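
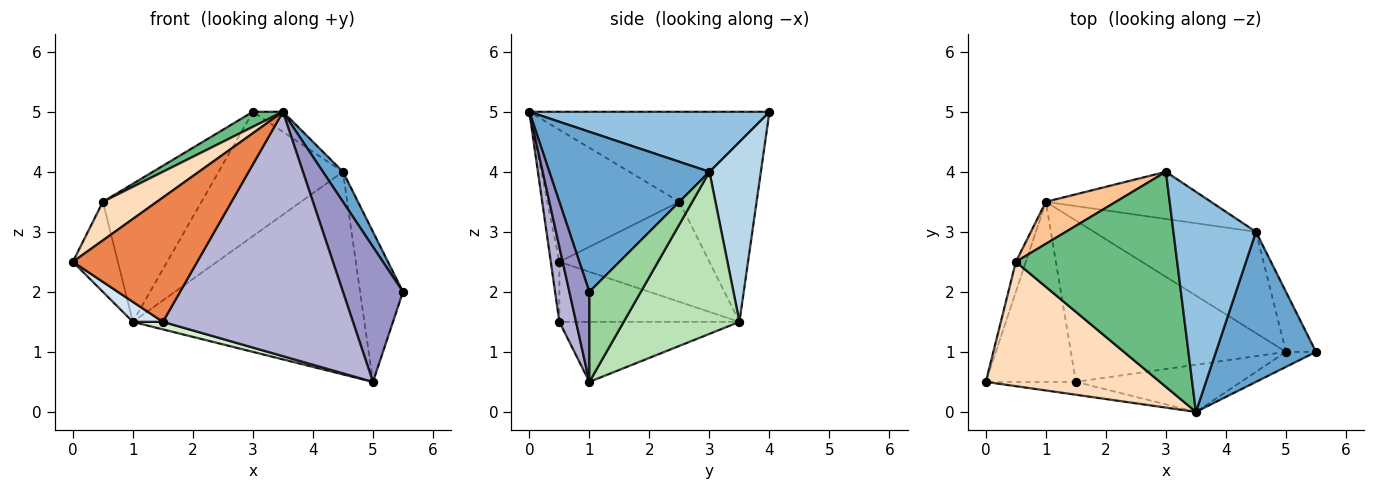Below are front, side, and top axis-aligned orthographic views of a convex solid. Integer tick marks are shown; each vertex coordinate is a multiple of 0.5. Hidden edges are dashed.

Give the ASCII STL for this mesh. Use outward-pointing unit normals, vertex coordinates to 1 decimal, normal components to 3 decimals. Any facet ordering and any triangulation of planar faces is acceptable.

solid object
 facet normal 0.843 -0.105 0.527
  outer loop
   vertex 4.5 3.0 4.0
   vertex 3.5 0.0 5.0
   vertex 5.5 1.0 2.0
  endloop
 endfacet
 facet normal 0.587 0.073 0.807
  outer loop
   vertex 4.5 3.0 4.0
   vertex 3.0 4.0 5.0
   vertex 3.5 0.0 5.0
  endloop
 endfacet
 facet normal 0.361 0.872 -0.331
  outer loop
   vertex 4.5 3.0 4.0
   vertex 1.0 3.5 1.5
   vertex 3.0 4.0 5.0
  endloop
 endfacet
 facet normal -0.552 -0.092 -0.829
  outer loop
   vertex 1.5 0.5 1.5
   vertex 0.0 0.5 2.5
   vertex 1.0 3.5 1.5
  endloop
 endfacet
 facet normal -0.068 -0.992 -0.103
  outer loop
   vertex 1.5 0.5 1.5
   vertex 3.5 0.0 5.0
   vertex 0.0 0.5 2.5
  endloop
 endfacet
 facet normal -0.953 0.286 -0.095
  outer loop
   vertex 0.5 2.5 3.5
   vertex 1.0 3.5 1.5
   vertex 0.0 0.5 2.5
  endloop
 endfacet
 facet normal -0.599 0.766 0.233
  outer loop
   vertex 0.5 2.5 3.5
   vertex 3.0 4.0 5.0
   vertex 1.0 3.5 1.5
  endloop
 endfacet
 facet normal -0.587 -0.240 0.773
  outer loop
   vertex 0.5 2.5 3.5
   vertex 0.0 0.5 2.5
   vertex 3.5 0.0 5.0
  endloop
 endfacet
 facet normal -0.486 -0.061 0.872
  outer loop
   vertex 0.5 2.5 3.5
   vertex 3.5 0.0 5.0
   vertex 3.0 4.0 5.0
  endloop
 endfacet
 facet normal 0.744 0.620 -0.248
  outer loop
   vertex 5.0 1.0 0.5
   vertex 4.5 3.0 4.0
   vertex 5.5 1.0 2.0
  endloop
 endfacet
 facet normal 0.408 0.816 -0.408
  outer loop
   vertex 5.0 1.0 0.5
   vertex 1.0 3.5 1.5
   vertex 4.5 3.0 4.0
  endloop
 endfacet
 facet normal -0.269 -0.045 -0.962
  outer loop
   vertex 5.0 1.0 0.5
   vertex 1.5 0.5 1.5
   vertex 1.0 3.5 1.5
  endloop
 endfacet
 facet normal 0.314 -0.943 -0.105
  outer loop
   vertex 5.0 1.0 0.5
   vertex 5.5 1.0 2.0
   vertex 3.5 0.0 5.0
  endloop
 endfacet
 facet normal 0.086 -0.978 -0.189
  outer loop
   vertex 5.0 1.0 0.5
   vertex 3.5 0.0 5.0
   vertex 1.5 0.5 1.5
  endloop
 endfacet
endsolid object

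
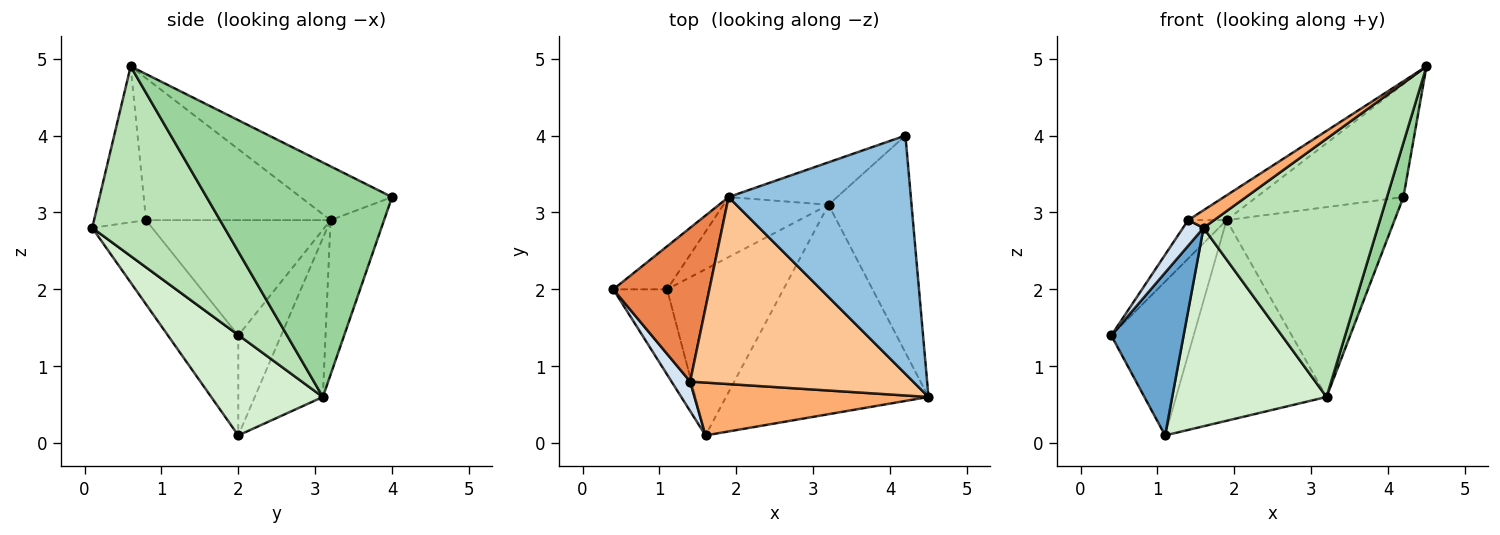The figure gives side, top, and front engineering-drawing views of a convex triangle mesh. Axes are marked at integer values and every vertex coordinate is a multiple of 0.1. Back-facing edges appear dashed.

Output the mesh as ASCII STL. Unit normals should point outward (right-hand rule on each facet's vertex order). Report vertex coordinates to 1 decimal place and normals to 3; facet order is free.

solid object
 facet normal -0.653 -0.671 -0.351
  outer loop
   vertex 1.6 0.1 2.8
   vertex 0.4 2.0 1.4
   vertex 1.1 2.0 0.1
  endloop
 endfacet
 facet normal -0.258 0.414 0.873
  outer loop
   vertex 1.9 3.2 2.9
   vertex 4.5 0.6 4.9
   vertex 4.2 4.0 3.2
  endloop
 endfacet
 facet normal -0.448 0.861 -0.241
  outer loop
   vertex 1.9 3.2 2.9
   vertex 1.1 2.0 0.1
   vertex 0.4 2.0 1.4
  endloop
 endfacet
 facet normal -0.887 -0.303 0.349
  outer loop
   vertex 1.4 0.8 2.9
   vertex 0.4 2.0 1.4
   vertex 1.6 0.1 2.8
  endloop
 endfacet
 facet normal -0.759 0.158 0.632
  outer loop
   vertex 1.4 0.8 2.9
   vertex 1.9 3.2 2.9
   vertex 0.4 2.0 1.4
  endloop
 endfacet
 facet normal -0.535 -0.267 0.802
  outer loop
   vertex 1.4 0.8 2.9
   vertex 1.6 0.1 2.8
   vertex 4.5 0.6 4.9
  endloop
 endfacet
 facet normal -0.534 0.111 0.838
  outer loop
   vertex 1.4 0.8 2.9
   vertex 4.5 0.6 4.9
   vertex 1.9 3.2 2.9
  endloop
 endfacet
 facet normal -0.297 0.932 -0.208
  outer loop
   vertex 3.2 3.1 0.6
   vertex 1.9 3.2 2.9
   vertex 4.2 4.0 3.2
  endloop
 endfacet
 facet normal -0.398 0.879 -0.263
  outer loop
   vertex 3.2 3.1 0.6
   vertex 1.1 2.0 0.1
   vertex 1.9 3.2 2.9
  endloop
 endfacet
 facet normal 0.939 -0.083 -0.332
  outer loop
   vertex 3.2 3.1 0.6
   vertex 4.2 4.0 3.2
   vertex 4.5 0.6 4.9
  endloop
 endfacet
 facet normal 0.508 -0.669 -0.543
  outer loop
   vertex 3.2 3.1 0.6
   vertex 4.5 0.6 4.9
   vertex 1.6 0.1 2.8
  endloop
 endfacet
 facet normal 0.485 -0.670 -0.562
  outer loop
   vertex 3.2 3.1 0.6
   vertex 1.6 0.1 2.8
   vertex 1.1 2.0 0.1
  endloop
 endfacet
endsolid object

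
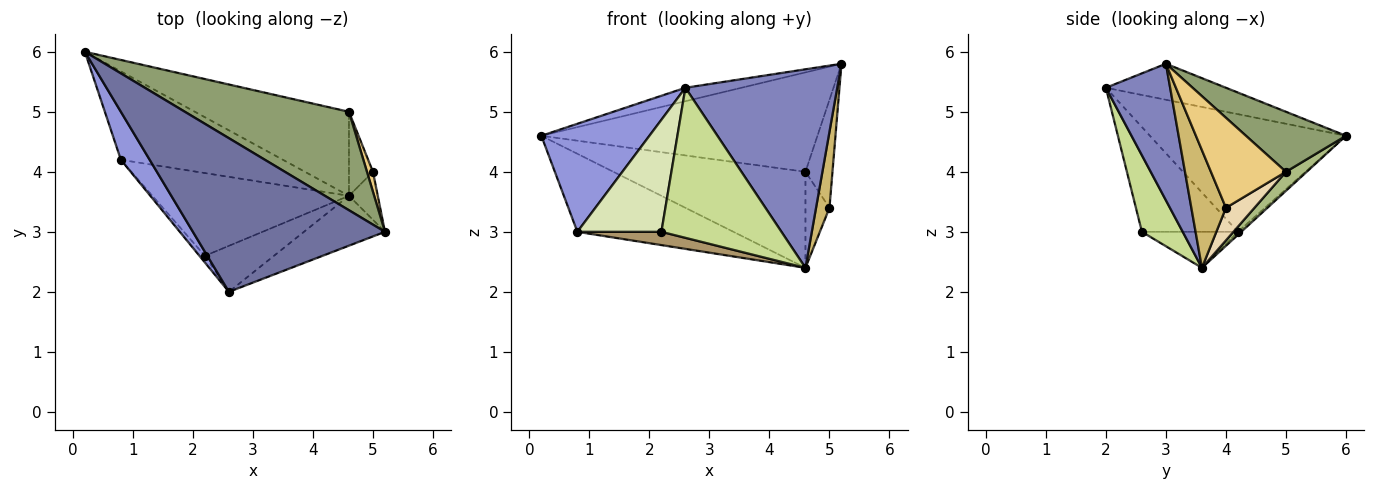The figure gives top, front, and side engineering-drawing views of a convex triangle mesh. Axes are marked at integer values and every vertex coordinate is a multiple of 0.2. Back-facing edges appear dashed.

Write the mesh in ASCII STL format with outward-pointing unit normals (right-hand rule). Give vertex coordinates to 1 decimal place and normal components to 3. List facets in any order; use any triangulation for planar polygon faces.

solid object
 facet normal -0.184 0.086 0.979
  outer loop
   vertex 2.6 2.0 5.4
   vertex 5.2 3.0 5.8
   vertex 0.2 6.0 4.6
  endloop
 endfacet
 facet normal 0.380 -0.897 -0.225
  outer loop
   vertex 4.6 3.6 2.4
   vertex 5.2 3.0 5.8
   vertex 2.6 2.0 5.4
  endloop
 endfacet
 facet normal -0.856 -0.472 0.210
  outer loop
   vertex 0.8 4.2 3.0
   vertex 2.6 2.0 5.4
   vertex 0.2 6.0 4.6
  endloop
 endfacet
 facet normal -0.014 0.662 -0.750
  outer loop
   vertex 0.8 4.2 3.0
   vertex 0.2 6.0 4.6
   vertex 4.6 3.6 2.4
  endloop
 endfacet
 facet normal 0.249 0.688 0.681
  outer loop
   vertex 4.6 5.0 4.0
   vertex 0.2 6.0 4.6
   vertex 5.2 3.0 5.8
  endloop
 endfacet
 facet normal 0.081 0.750 -0.656
  outer loop
   vertex 4.6 5.0 4.0
   vertex 4.6 3.6 2.4
   vertex 0.2 6.0 4.6
  endloop
 endfacet
 facet normal 0.309 -0.909 -0.279
  outer loop
   vertex 2.2 2.6 3.0
   vertex 4.6 3.6 2.4
   vertex 2.6 2.0 5.4
  endloop
 endfacet
 facet normal -0.752 -0.658 -0.039
  outer loop
   vertex 2.2 2.6 3.0
   vertex 2.6 2.0 5.4
   vertex 0.8 4.2 3.0
  endloop
 endfacet
 facet normal -0.178 -0.156 -0.972
  outer loop
   vertex 2.2 2.6 3.0
   vertex 0.8 4.2 3.0
   vertex 4.6 3.6 2.4
  endloop
 endfacet
 facet normal 0.909 -0.352 -0.223
  outer loop
   vertex 5.0 4.0 3.4
   vertex 5.2 3.0 5.8
   vertex 4.6 3.6 2.4
  endloop
 endfacet
 facet normal 0.939 0.338 0.063
  outer loop
   vertex 5.0 4.0 3.4
   vertex 4.6 5.0 4.0
   vertex 5.2 3.0 5.8
  endloop
 endfacet
 facet normal 0.666 0.561 -0.491
  outer loop
   vertex 5.0 4.0 3.4
   vertex 4.6 3.6 2.4
   vertex 4.6 5.0 4.0
  endloop
 endfacet
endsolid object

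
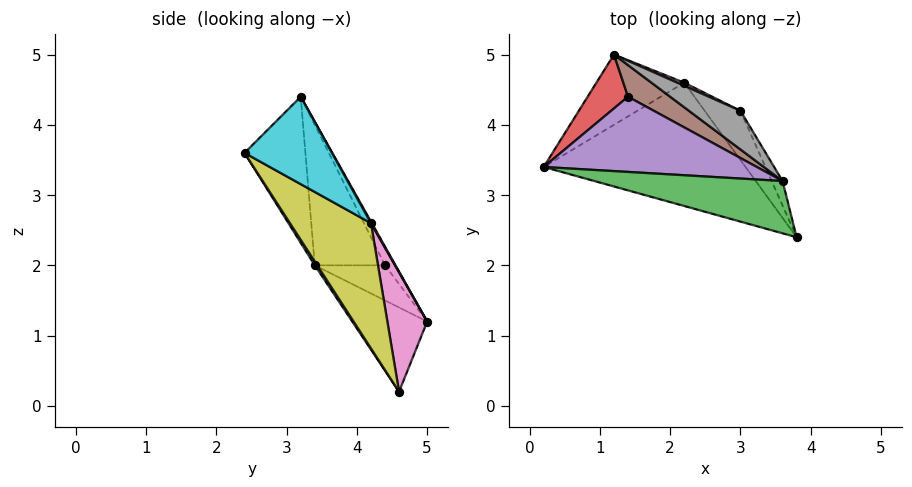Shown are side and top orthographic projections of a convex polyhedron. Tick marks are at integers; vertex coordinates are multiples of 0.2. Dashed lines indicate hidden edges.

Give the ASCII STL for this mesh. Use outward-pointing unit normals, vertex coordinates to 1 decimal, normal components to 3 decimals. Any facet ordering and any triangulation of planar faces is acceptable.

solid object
 facet normal 0.010 -0.837 -0.547
  outer loop
   vertex 2.2 4.6 0.2
   vertex 3.8 2.4 3.6
   vertex 0.2 3.4 2.0
  endloop
 endfacet
 facet normal -0.691 0.072 -0.720
  outer loop
   vertex 2.2 4.6 0.2
   vertex 0.2 3.4 2.0
   vertex 1.2 5.0 1.2
  endloop
 endfacet
 facet normal -0.446 -0.686 0.575
  outer loop
   vertex 3.6 3.2 4.4
   vertex 0.2 3.4 2.0
   vertex 3.8 2.4 3.6
  endloop
 endfacet
 facet normal -0.516 0.619 0.593
  outer loop
   vertex 1.4 4.4 2.0
   vertex 1.2 5.0 1.2
   vertex 0.2 3.4 2.0
  endloop
 endfacet
 facet normal -0.459 0.551 0.697
  outer loop
   vertex 1.4 4.4 2.0
   vertex 0.2 3.4 2.0
   vertex 3.6 3.2 4.4
  endloop
 endfacet
 facet normal -0.276 0.735 0.620
  outer loop
   vertex 1.4 4.4 2.0
   vertex 3.6 3.2 4.4
   vertex 1.2 5.0 1.2
  endloop
 endfacet
 facet normal 0.391 0.920 0.023
  outer loop
   vertex 3.0 4.2 2.6
   vertex 2.2 4.6 0.2
   vertex 1.2 5.0 1.2
  endloop
 endfacet
 facet normal 0.015 0.876 0.482
  outer loop
   vertex 3.0 4.2 2.6
   vertex 1.2 5.0 1.2
   vertex 3.6 3.2 4.4
  endloop
 endfacet
 facet normal 0.927 0.265 -0.265
  outer loop
   vertex 3.0 4.2 2.6
   vertex 3.8 2.4 3.6
   vertex 2.2 4.6 0.2
  endloop
 endfacet
 facet normal 0.930 0.349 -0.116
  outer loop
   vertex 3.0 4.2 2.6
   vertex 3.6 3.2 4.4
   vertex 3.8 2.4 3.6
  endloop
 endfacet
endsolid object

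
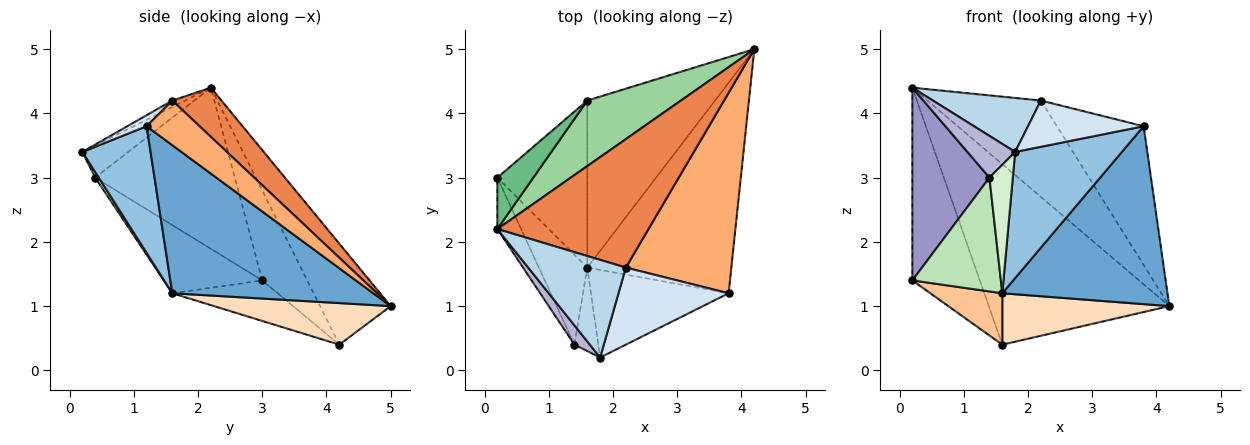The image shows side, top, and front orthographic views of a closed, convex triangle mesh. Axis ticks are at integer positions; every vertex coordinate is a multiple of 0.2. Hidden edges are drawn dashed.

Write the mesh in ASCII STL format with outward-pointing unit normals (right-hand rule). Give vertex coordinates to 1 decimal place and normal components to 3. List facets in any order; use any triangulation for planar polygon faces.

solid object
 facet normal 0.618 -0.508 -0.601
  outer loop
   vertex 1.6 1.6 1.2
   vertex 4.2 5.0 1.0
   vertex 3.8 1.2 3.8
  endloop
 endfacet
 facet normal 0.465 -0.727 -0.505
  outer loop
   vertex 1.6 1.6 1.2
   vertex 3.8 1.2 3.8
   vertex 1.8 0.2 3.4
  endloop
 endfacet
 facet normal -0.057 -0.483 0.874
  outer loop
   vertex 2.2 1.6 4.2
   vertex 0.2 2.2 4.4
   vertex 1.8 0.2 3.4
  endloop
 endfacet
 facet normal 0.085 -0.513 0.854
  outer loop
   vertex 2.2 1.6 4.2
   vertex 1.8 0.2 3.4
   vertex 3.8 1.2 3.8
  endloop
 endfacet
 facet normal 0.252 0.581 0.774
  outer loop
   vertex 2.2 1.6 4.2
   vertex 4.2 5.0 1.0
   vertex 0.2 2.2 4.4
  endloop
 endfacet
 facet normal 0.329 0.538 0.777
  outer loop
   vertex 2.2 1.6 4.2
   vertex 3.8 1.2 3.8
   vertex 4.2 5.0 1.0
  endloop
 endfacet
 facet normal -0.396 -0.270 -0.878
  outer loop
   vertex 1.6 4.2 0.4
   vertex 1.6 1.6 1.2
   vertex 0.2 3.0 1.4
  endloop
 endfacet
 facet normal 0.297 -0.281 -0.913
  outer loop
   vertex 1.6 4.2 0.4
   vertex 4.2 5.0 1.0
   vertex 1.6 1.6 1.2
  endloop
 endfacet
 facet normal -0.542 0.812 0.217
  outer loop
   vertex 1.6 4.2 0.4
   vertex 0.2 3.0 1.4
   vertex 0.2 2.2 4.4
  endloop
 endfacet
 facet normal -0.345 0.882 0.320
  outer loop
   vertex 1.6 4.2 0.4
   vertex 0.2 2.2 4.4
   vertex 4.2 5.0 1.0
  endloop
 endfacet
 facet normal -0.658 -0.591 -0.467
  outer loop
   vertex 1.4 0.4 3.0
   vertex 0.2 3.0 1.4
   vertex 1.6 1.6 1.2
  endloop
 endfacet
 facet normal 0.125 -0.832 -0.541
  outer loop
   vertex 1.4 0.4 3.0
   vertex 1.6 1.6 1.2
   vertex 1.8 0.2 3.4
  endloop
 endfacet
 facet normal -0.868 -0.479 -0.128
  outer loop
   vertex 1.4 0.4 3.0
   vertex 0.2 2.2 4.4
   vertex 0.2 3.0 1.4
  endloop
 endfacet
 facet normal -0.658 -0.684 0.316
  outer loop
   vertex 1.4 0.4 3.0
   vertex 1.8 0.2 3.4
   vertex 0.2 2.2 4.4
  endloop
 endfacet
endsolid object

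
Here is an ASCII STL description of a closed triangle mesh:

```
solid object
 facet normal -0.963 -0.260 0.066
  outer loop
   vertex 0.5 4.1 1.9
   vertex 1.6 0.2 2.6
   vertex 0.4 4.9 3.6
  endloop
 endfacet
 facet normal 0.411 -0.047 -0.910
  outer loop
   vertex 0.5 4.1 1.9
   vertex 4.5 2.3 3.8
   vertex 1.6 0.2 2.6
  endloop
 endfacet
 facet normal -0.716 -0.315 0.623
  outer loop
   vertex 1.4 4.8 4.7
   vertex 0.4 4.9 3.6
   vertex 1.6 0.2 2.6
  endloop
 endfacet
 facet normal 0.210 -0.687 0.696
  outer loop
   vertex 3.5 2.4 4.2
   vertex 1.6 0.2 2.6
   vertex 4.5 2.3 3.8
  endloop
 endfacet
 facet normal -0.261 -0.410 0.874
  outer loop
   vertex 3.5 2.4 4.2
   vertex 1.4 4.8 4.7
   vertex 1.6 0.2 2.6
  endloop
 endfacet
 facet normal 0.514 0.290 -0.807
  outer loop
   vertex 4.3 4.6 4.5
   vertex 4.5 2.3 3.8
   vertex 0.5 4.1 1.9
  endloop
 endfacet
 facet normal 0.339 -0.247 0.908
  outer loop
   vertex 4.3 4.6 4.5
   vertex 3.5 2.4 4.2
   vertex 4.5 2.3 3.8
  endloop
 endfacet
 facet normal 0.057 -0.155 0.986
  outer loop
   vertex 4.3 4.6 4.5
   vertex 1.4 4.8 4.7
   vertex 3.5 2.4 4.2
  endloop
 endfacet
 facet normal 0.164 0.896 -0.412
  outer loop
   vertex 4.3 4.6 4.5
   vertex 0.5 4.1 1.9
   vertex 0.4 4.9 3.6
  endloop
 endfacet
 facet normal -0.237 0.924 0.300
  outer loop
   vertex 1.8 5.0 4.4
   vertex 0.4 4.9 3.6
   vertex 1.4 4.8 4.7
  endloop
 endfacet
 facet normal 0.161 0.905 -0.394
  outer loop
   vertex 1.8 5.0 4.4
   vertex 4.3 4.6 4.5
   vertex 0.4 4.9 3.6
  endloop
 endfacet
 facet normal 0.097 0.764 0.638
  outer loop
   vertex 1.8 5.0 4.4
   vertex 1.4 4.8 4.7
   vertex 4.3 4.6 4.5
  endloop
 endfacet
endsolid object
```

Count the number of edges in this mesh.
18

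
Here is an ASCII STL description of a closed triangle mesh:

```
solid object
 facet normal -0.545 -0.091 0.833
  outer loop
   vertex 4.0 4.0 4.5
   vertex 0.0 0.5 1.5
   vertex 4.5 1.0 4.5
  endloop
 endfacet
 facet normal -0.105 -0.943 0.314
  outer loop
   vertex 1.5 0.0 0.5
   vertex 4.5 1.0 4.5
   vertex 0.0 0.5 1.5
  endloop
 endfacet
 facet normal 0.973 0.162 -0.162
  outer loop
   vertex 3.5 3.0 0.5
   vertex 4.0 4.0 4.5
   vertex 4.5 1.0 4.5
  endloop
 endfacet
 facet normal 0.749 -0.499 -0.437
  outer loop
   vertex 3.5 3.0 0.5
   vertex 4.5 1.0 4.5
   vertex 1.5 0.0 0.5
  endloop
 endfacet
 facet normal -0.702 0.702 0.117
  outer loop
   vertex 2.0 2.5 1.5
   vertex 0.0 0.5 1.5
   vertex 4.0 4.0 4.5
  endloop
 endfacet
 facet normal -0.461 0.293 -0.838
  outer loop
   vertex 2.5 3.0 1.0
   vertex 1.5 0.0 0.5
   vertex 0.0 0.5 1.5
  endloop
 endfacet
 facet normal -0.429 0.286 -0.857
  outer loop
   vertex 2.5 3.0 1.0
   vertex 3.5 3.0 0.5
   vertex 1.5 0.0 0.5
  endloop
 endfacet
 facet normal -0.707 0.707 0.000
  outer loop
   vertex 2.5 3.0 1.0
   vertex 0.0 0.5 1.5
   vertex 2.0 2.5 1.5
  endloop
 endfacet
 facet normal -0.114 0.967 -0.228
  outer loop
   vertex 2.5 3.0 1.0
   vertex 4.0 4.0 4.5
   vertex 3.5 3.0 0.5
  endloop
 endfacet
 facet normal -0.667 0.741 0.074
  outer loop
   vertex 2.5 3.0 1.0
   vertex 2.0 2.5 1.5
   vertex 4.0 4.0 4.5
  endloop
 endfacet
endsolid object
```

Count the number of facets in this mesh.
10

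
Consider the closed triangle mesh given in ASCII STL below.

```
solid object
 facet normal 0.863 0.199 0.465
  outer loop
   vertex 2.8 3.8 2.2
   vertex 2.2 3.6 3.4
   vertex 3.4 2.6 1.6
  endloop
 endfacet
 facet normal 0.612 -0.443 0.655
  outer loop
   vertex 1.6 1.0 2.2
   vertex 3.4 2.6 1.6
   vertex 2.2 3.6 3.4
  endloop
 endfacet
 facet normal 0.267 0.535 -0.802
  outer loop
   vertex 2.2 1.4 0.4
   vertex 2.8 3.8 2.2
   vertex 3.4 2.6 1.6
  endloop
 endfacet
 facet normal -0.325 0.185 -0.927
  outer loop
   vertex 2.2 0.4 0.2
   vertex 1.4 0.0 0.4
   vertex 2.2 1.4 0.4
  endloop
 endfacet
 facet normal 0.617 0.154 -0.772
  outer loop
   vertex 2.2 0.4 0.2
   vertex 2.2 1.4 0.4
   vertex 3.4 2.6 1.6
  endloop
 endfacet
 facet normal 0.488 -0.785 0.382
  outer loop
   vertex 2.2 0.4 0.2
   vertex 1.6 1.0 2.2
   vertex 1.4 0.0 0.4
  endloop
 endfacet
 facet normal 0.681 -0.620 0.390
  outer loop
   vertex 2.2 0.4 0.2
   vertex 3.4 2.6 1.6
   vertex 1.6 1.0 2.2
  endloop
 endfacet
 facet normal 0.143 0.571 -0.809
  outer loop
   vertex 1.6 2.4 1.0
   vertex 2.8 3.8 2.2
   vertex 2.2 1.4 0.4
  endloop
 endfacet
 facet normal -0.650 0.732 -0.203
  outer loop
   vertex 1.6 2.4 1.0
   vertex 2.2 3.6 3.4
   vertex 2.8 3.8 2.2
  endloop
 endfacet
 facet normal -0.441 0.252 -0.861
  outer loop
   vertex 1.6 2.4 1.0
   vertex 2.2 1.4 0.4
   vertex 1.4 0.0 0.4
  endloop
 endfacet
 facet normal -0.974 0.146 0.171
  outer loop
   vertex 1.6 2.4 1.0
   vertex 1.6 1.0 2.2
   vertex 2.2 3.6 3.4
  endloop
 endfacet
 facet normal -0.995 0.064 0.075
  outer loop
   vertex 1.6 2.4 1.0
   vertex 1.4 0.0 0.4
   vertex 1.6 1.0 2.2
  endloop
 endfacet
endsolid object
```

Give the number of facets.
12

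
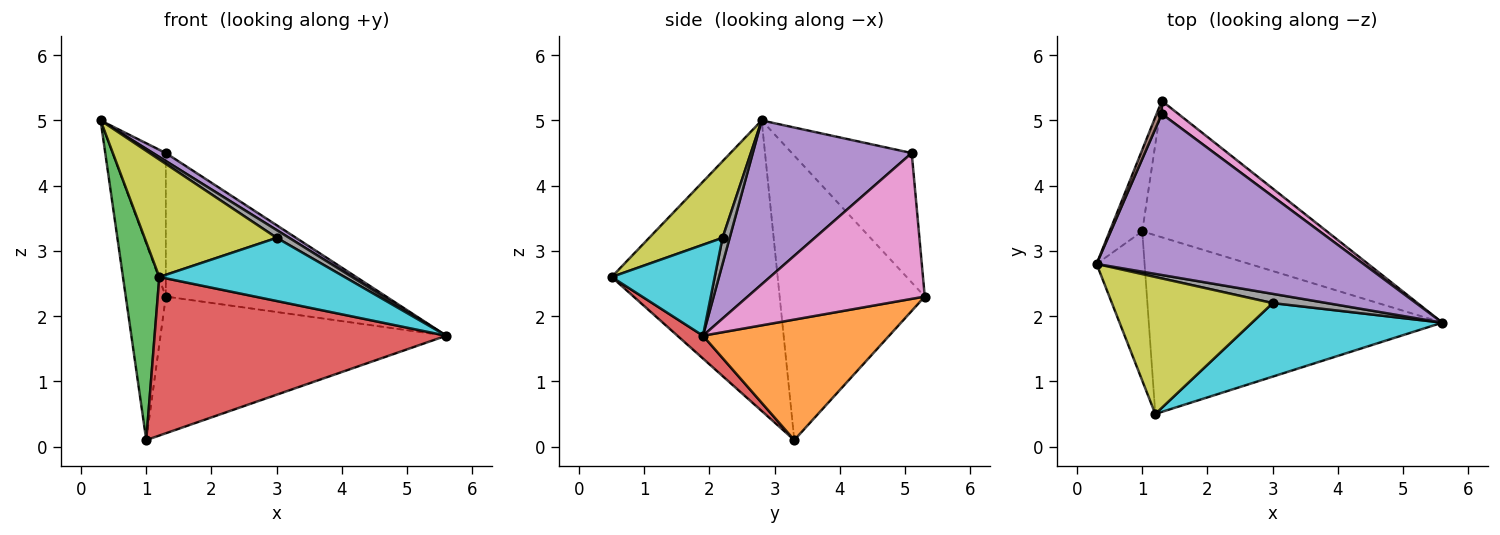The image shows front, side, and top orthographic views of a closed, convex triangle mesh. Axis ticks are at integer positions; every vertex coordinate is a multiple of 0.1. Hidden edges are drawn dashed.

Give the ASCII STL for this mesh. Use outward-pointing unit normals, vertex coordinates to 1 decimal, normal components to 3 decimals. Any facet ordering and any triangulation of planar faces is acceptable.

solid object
 facet normal -0.958 0.265 -0.110
  outer loop
   vertex 1.0 3.3 0.1
   vertex 0.3 2.8 5.0
   vertex 1.3 5.3 2.3
  endloop
 endfacet
 facet normal 0.419 0.643 -0.641
  outer loop
   vertex 1.0 3.3 0.1
   vertex 1.3 5.3 2.3
   vertex 5.6 1.9 1.7
  endloop
 endfacet
 facet normal -0.964 -0.211 -0.159
  outer loop
   vertex 1.2 0.5 2.6
   vertex 0.3 2.8 5.0
   vertex 1.0 3.3 0.1
  endloop
 endfacet
 facet normal 0.058 -0.663 -0.747
  outer loop
   vertex 1.2 0.5 2.6
   vertex 1.0 3.3 0.1
   vertex 5.6 1.9 1.7
  endloop
 endfacet
 facet normal 0.523 -0.042 0.851
  outer loop
   vertex 1.3 5.1 4.5
   vertex 0.3 2.8 5.0
   vertex 5.6 1.9 1.7
  endloop
 endfacet
 facet normal -0.913 0.405 0.037
  outer loop
   vertex 1.3 5.1 4.5
   vertex 1.3 5.3 2.3
   vertex 0.3 2.8 5.0
  endloop
 endfacet
 facet normal 0.625 0.778 0.071
  outer loop
   vertex 1.3 5.1 4.5
   vertex 5.6 1.9 1.7
   vertex 1.3 5.3 2.3
  endloop
 endfacet
 facet normal 0.345 -0.604 0.719
  outer loop
   vertex 3.0 2.2 3.2
   vertex 5.6 1.9 1.7
   vertex 0.3 2.8 5.0
  endloop
 endfacet
 facet normal 0.340 -0.612 0.714
  outer loop
   vertex 3.0 2.2 3.2
   vertex 0.3 2.8 5.0
   vertex 1.2 0.5 2.6
  endloop
 endfacet
 facet normal 0.341 -0.613 0.713
  outer loop
   vertex 3.0 2.2 3.2
   vertex 1.2 0.5 2.6
   vertex 5.6 1.9 1.7
  endloop
 endfacet
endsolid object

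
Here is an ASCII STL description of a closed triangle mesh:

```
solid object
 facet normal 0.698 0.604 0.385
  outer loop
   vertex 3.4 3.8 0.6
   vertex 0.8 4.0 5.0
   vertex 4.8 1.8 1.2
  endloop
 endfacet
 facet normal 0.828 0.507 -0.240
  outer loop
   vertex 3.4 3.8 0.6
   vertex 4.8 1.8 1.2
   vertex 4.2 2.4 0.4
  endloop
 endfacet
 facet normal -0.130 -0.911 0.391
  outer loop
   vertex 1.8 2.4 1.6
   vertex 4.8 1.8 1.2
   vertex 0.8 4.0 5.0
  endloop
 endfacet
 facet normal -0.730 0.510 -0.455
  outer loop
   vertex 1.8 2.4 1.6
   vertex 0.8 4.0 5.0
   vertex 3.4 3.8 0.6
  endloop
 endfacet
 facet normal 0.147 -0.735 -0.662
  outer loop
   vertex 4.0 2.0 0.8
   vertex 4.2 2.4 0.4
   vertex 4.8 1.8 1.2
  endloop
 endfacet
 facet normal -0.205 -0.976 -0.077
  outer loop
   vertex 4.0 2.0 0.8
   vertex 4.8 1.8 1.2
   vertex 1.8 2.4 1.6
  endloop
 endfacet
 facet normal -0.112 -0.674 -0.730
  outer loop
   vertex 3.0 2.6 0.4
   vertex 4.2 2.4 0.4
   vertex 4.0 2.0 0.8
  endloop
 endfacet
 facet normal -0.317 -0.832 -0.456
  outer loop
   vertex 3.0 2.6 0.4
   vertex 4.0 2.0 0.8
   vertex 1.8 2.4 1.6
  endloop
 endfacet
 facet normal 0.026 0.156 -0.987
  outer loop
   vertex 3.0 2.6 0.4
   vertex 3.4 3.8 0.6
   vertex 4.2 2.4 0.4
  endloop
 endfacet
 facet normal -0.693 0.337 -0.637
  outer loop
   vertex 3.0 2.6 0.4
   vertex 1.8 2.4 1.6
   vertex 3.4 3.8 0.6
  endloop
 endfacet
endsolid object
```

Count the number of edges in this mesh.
15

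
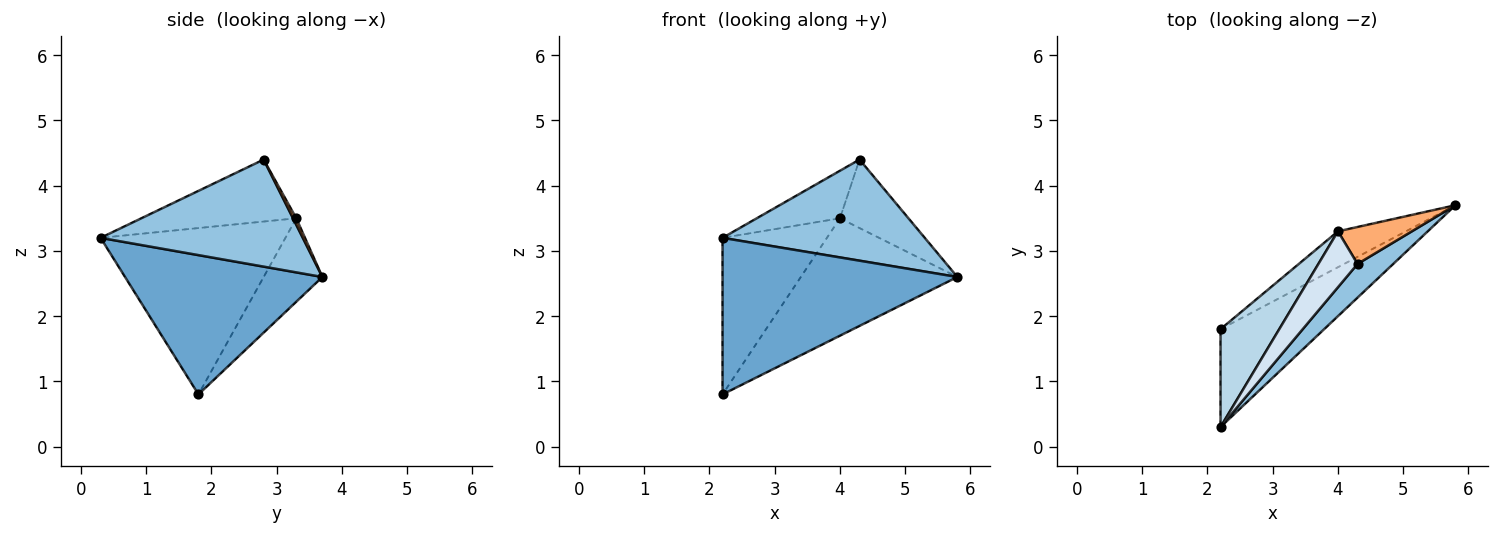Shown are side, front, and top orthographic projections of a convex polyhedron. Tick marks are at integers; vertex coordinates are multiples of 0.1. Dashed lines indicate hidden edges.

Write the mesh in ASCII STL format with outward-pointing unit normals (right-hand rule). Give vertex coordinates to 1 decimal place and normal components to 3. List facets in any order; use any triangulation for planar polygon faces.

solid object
 facet normal 0.580 -0.691 -0.432
  outer loop
   vertex 2.2 1.8 0.8
   vertex 5.8 3.7 2.6
   vertex 2.2 0.3 3.2
  endloop
 endfacet
 facet normal 0.688 -0.688 0.229
  outer loop
   vertex 4.3 2.8 4.4
   vertex 2.2 0.3 3.2
   vertex 5.8 3.7 2.6
  endloop
 endfacet
 facet normal -0.832 0.470 0.294
  outer loop
   vertex 4.0 3.3 3.5
   vertex 2.2 1.8 0.8
   vertex 2.2 0.3 3.2
  endloop
 endfacet
 facet normal -0.770 0.413 0.486
  outer loop
   vertex 4.0 3.3 3.5
   vertex 2.2 0.3 3.2
   vertex 4.3 2.8 4.4
  endloop
 endfacet
 facet normal -0.338 0.900 -0.275
  outer loop
   vertex 4.0 3.3 3.5
   vertex 5.8 3.7 2.6
   vertex 2.2 1.8 0.8
  endloop
 endfacet
 facet normal 0.042 0.879 0.475
  outer loop
   vertex 4.0 3.3 3.5
   vertex 4.3 2.8 4.4
   vertex 5.8 3.7 2.6
  endloop
 endfacet
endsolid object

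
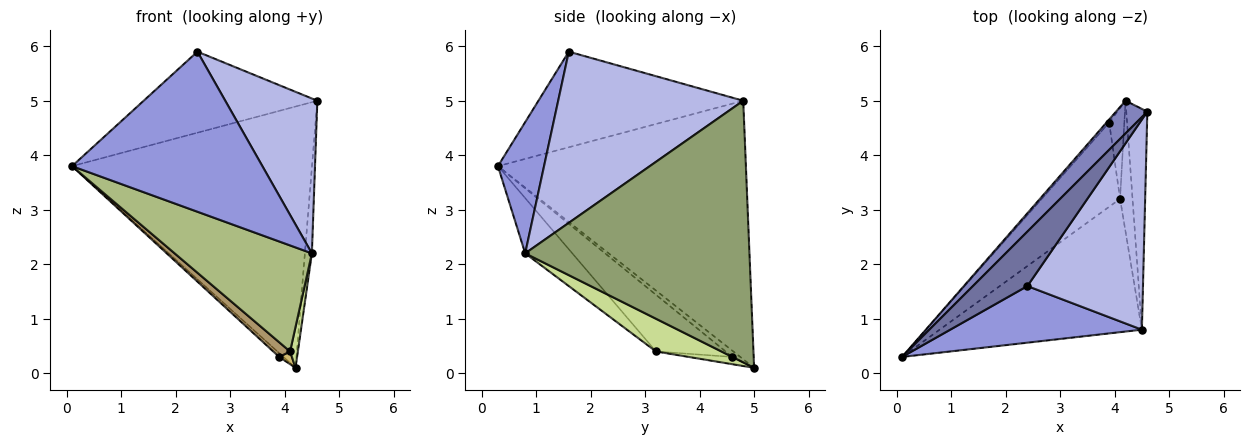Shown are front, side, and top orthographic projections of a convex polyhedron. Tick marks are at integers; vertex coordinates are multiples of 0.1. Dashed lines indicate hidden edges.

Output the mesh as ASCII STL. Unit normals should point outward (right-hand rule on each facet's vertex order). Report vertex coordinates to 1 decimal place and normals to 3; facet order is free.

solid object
 facet normal -0.699 0.593 0.399
  outer loop
   vertex 2.4 1.6 5.9
   vertex 4.6 4.8 5.0
   vertex 0.1 0.3 3.8
  endloop
 endfacet
 facet normal -0.716 0.693 0.087
  outer loop
   vertex 4.2 5.0 0.1
   vertex 0.1 0.3 3.8
   vertex 4.6 4.8 5.0
  endloop
 endfacet
 facet normal 0.223 -0.919 0.325
  outer loop
   vertex 4.5 0.8 2.2
   vertex 2.4 1.6 5.9
   vertex 0.1 0.3 3.8
  endloop
 endfacet
 facet normal 0.766 -0.381 0.517
  outer loop
   vertex 4.5 0.8 2.2
   vertex 4.6 4.8 5.0
   vertex 2.4 1.6 5.9
  endloop
 endfacet
 facet normal 0.996 0.031 -0.080
  outer loop
   vertex 4.5 0.8 2.2
   vertex 4.2 5.0 0.1
   vertex 4.6 4.8 5.0
  endloop
 endfacet
 facet normal -0.209 -0.609 -0.765
  outer loop
   vertex 4.1 3.2 0.4
   vertex 4.5 0.8 2.2
   vertex 0.1 0.3 3.8
  endloop
 endfacet
 facet normal 0.929 -0.111 -0.354
  outer loop
   vertex 4.1 3.2 0.4
   vertex 4.2 5.0 0.1
   vertex 4.5 0.8 2.2
  endloop
 endfacet
 facet normal -0.825 0.443 -0.351
  outer loop
   vertex 3.9 4.6 0.3
   vertex 0.1 0.3 3.8
   vertex 4.2 5.0 0.1
  endloop
 endfacet
 facet normal -0.580 -0.140 -0.802
  outer loop
   vertex 3.9 4.6 0.3
   vertex 4.1 3.2 0.4
   vertex 0.1 0.3 3.8
  endloop
 endfacet
 facet normal -0.429 -0.125 -0.894
  outer loop
   vertex 3.9 4.6 0.3
   vertex 4.2 5.0 0.1
   vertex 4.1 3.2 0.4
  endloop
 endfacet
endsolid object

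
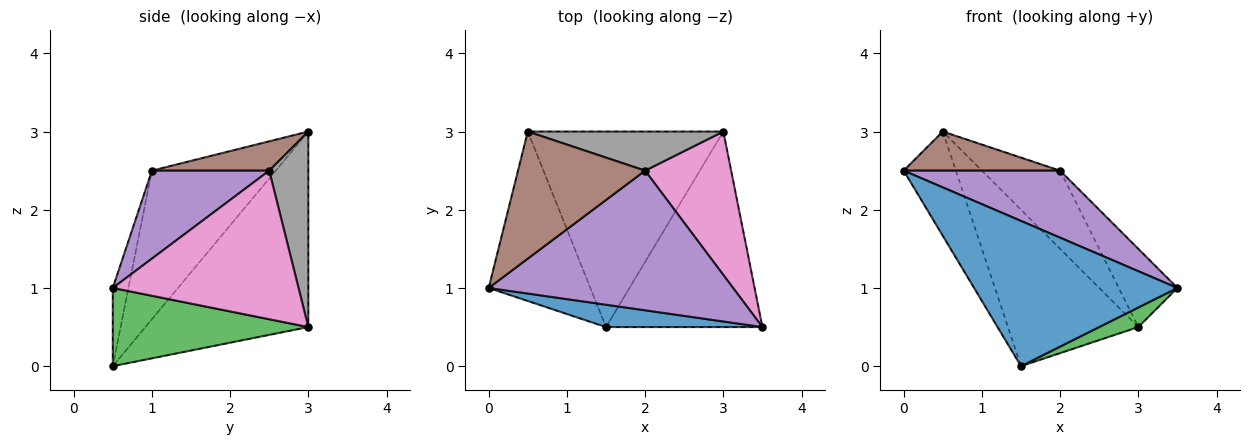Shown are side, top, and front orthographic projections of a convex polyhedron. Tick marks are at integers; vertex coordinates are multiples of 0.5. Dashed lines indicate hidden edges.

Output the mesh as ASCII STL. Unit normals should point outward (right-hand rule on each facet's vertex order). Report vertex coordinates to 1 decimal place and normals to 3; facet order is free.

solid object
 facet normal -0.076 -0.986 0.152
  outer loop
   vertex 1.5 0.5 0.0
   vertex 3.5 0.5 1.0
   vertex 0.0 1.0 2.5
  endloop
 endfacet
 facet normal -0.780 0.328 -0.533
  outer loop
   vertex 1.5 0.5 0.0
   vertex 0.0 1.0 2.5
   vertex 0.5 3.0 3.0
  endloop
 endfacet
 facet normal 0.445 -0.089 -0.891
  outer loop
   vertex 3.0 3.0 0.5
   vertex 3.5 0.5 1.0
   vertex 1.5 0.5 0.0
  endloop
 endfacet
 facet normal -0.615 0.492 -0.615
  outer loop
   vertex 3.0 3.0 0.5
   vertex 1.5 0.5 0.0
   vertex 0.5 3.0 3.0
  endloop
 endfacet
 facet normal 0.309 -0.412 0.857
  outer loop
   vertex 2.0 2.5 2.5
   vertex 0.0 1.0 2.5
   vertex 3.5 0.5 1.0
  endloop
 endfacet
 facet normal 0.215 -0.287 0.933
  outer loop
   vertex 2.0 2.5 2.5
   vertex 0.5 3.0 3.0
   vertex 0.0 1.0 2.5
  endloop
 endfacet
 facet normal 0.835 0.264 0.483
  outer loop
   vertex 2.0 2.5 2.5
   vertex 3.5 0.5 1.0
   vertex 3.0 3.0 0.5
  endloop
 endfacet
 facet normal 0.408 0.816 0.408
  outer loop
   vertex 2.0 2.5 2.5
   vertex 3.0 3.0 0.5
   vertex 0.5 3.0 3.0
  endloop
 endfacet
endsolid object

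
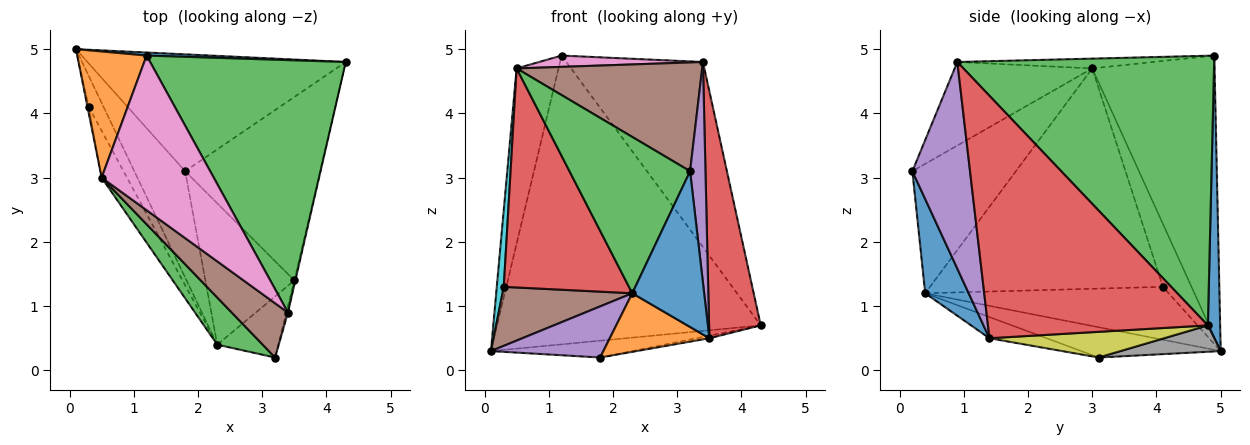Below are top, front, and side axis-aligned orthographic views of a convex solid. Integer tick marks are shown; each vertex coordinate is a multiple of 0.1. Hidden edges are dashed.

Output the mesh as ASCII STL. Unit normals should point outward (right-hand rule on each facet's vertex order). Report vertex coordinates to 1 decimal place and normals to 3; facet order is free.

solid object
 facet normal 0.047 0.999 0.011
  outer loop
   vertex 1.2 4.9 4.9
   vertex 4.3 4.8 0.7
   vertex 0.1 5.0 0.3
  endloop
 endfacet
 facet normal -0.921 0.316 0.227
  outer loop
   vertex 0.5 3.0 4.7
   vertex 1.2 4.9 4.9
   vertex 0.1 5.0 0.3
  endloop
 endfacet
 facet normal 0.743 0.395 0.539
  outer loop
   vertex 3.4 0.9 4.8
   vertex 4.3 4.8 0.7
   vertex 1.2 4.9 4.9
  endloop
 endfacet
 facet normal 0.973 -0.229 -0.004
  outer loop
   vertex 3.4 0.9 4.8
   vertex 3.5 1.4 0.5
   vertex 4.3 4.8 0.7
  endloop
 endfacet
 facet normal 0.966 -0.258 -0.008
  outer loop
   vertex 3.4 0.9 4.8
   vertex 3.2 0.2 3.1
   vertex 3.5 1.4 0.5
  endloop
 endfacet
 facet normal -0.553 -0.746 0.372
  outer loop
   vertex 3.4 0.9 4.8
   vertex 0.5 3.0 4.7
   vertex 3.2 0.2 3.1
  endloop
 endfacet
 facet normal -0.087 -0.073 0.994
  outer loop
   vertex 3.4 0.9 4.8
   vertex 1.2 4.9 4.9
   vertex 0.5 3.0 4.7
  endloop
 endfacet
 facet normal 0.101 0.142 -0.985
  outer loop
   vertex 1.8 3.1 0.2
   vertex 0.1 5.0 0.3
   vertex 4.3 4.8 0.7
  endloop
 endfacet
 facet normal 0.187 0.014 -0.982
  outer loop
   vertex 1.8 3.1 0.2
   vertex 4.3 4.8 0.7
   vertex 3.5 1.4 0.5
  endloop
 endfacet
 facet normal -0.971 -0.238 -0.020
  outer loop
   vertex 0.3 4.1 1.3
   vertex 0.5 3.0 4.7
   vertex 0.1 5.0 0.3
  endloop
 endfacet
 facet normal 0.491 -0.811 -0.318
  outer loop
   vertex 2.3 0.4 1.2
   vertex 3.5 1.4 0.5
   vertex 3.2 0.2 3.1
  endloop
 endfacet
 facet normal -0.215 -0.374 -0.902
  outer loop
   vertex 2.3 0.4 1.2
   vertex 1.8 3.1 0.2
   vertex 3.5 1.4 0.5
  endloop
 endfacet
 facet normal -0.635 -0.740 0.223
  outer loop
   vertex 2.3 0.4 1.2
   vertex 3.2 0.2 3.1
   vertex 0.5 3.0 4.7
  endloop
 endfacet
 facet normal -0.876 -0.471 -0.101
  outer loop
   vertex 2.3 0.4 1.2
   vertex 0.5 3.0 4.7
   vertex 0.3 4.1 1.3
  endloop
 endfacet
 facet normal -0.473 -0.382 -0.794
  outer loop
   vertex 2.3 0.4 1.2
   vertex 0.1 5.0 0.3
   vertex 1.8 3.1 0.2
  endloop
 endfacet
 facet normal -0.857 -0.457 -0.240
  outer loop
   vertex 2.3 0.4 1.2
   vertex 0.3 4.1 1.3
   vertex 0.1 5.0 0.3
  endloop
 endfacet
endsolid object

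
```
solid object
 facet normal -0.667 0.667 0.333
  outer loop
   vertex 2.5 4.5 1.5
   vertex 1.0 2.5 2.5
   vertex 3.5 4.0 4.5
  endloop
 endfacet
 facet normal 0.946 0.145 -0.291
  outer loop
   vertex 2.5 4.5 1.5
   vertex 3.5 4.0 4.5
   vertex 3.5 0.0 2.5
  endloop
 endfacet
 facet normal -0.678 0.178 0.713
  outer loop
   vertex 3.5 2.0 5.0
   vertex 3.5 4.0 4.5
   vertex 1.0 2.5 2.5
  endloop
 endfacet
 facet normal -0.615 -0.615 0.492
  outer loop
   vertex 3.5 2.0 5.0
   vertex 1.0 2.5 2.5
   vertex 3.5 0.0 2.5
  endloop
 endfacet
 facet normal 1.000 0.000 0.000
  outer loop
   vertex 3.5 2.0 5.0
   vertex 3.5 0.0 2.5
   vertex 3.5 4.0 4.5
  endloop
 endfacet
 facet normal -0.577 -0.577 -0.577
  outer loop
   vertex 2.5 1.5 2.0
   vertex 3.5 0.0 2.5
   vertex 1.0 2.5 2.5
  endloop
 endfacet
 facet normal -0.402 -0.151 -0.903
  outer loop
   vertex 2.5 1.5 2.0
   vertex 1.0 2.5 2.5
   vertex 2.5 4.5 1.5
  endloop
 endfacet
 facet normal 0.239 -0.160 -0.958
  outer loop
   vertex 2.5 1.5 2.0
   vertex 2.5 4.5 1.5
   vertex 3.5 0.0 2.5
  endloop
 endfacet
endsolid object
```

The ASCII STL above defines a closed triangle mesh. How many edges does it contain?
12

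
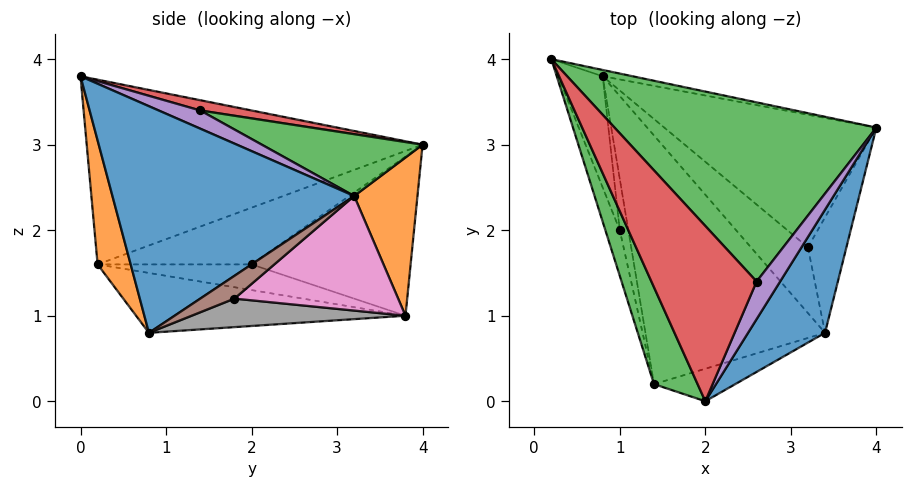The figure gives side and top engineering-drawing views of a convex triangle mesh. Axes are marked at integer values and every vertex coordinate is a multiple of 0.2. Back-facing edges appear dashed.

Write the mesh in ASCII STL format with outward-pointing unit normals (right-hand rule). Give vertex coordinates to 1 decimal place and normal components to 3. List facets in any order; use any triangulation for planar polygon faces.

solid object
 facet normal 0.863 -0.411 0.293
  outer loop
   vertex 3.4 0.8 0.8
   vertex 4.0 3.2 2.4
   vertex 2.0 0.0 3.8
  endloop
 endfacet
 facet normal 0.200 0.979 -0.038
  outer loop
   vertex 0.8 3.8 1.0
   vertex 0.2 4.0 3.0
   vertex 4.0 3.2 2.4
  endloop
 endfacet
 facet normal 0.216 0.340 0.915
  outer loop
   vertex 2.6 1.4 3.4
   vertex 4.0 3.2 2.4
   vertex 0.2 4.0 3.0
  endloop
 endfacet
 facet normal 0.094 0.236 0.967
  outer loop
   vertex 2.6 1.4 3.4
   vertex 0.2 4.0 3.0
   vertex 2.0 0.0 3.8
  endloop
 endfacet
 facet normal 0.611 -0.036 0.791
  outer loop
   vertex 2.6 1.4 3.4
   vertex 2.0 0.0 3.8
   vertex 4.0 3.2 2.4
  endloop
 endfacet
 facet normal 0.466 0.407 -0.786
  outer loop
   vertex 3.2 1.8 1.2
   vertex 4.0 3.2 2.4
   vertex 3.4 0.8 0.8
  endloop
 endfacet
 facet normal 0.428 0.435 -0.792
  outer loop
   vertex 3.2 1.8 1.2
   vertex 0.8 3.8 1.0
   vertex 4.0 3.2 2.4
  endloop
 endfacet
 facet normal 0.408 0.408 -0.816
  outer loop
   vertex 3.2 1.8 1.2
   vertex 3.4 0.8 0.8
   vertex 0.8 3.8 1.0
  endloop
 endfacet
 facet normal -0.945 -0.193 -0.264
  outer loop
   vertex 1.0 2.0 1.6
   vertex 0.2 4.0 3.0
   vertex 0.8 3.8 1.0
  endloop
 endfacet
 facet normal -0.309 -0.206 -0.928
  outer loop
   vertex 1.4 0.2 1.6
   vertex 0.8 3.8 1.0
   vertex 3.4 0.8 0.8
  endloop
 endfacet
 facet normal -0.928 -0.206 -0.309
  outer loop
   vertex 1.4 0.2 1.6
   vertex 1.0 2.0 1.6
   vertex 0.8 3.8 1.0
  endloop
 endfacet
 facet normal 0.229 -0.962 -0.150
  outer loop
   vertex 1.4 0.2 1.6
   vertex 3.4 0.8 0.8
   vertex 2.0 0.0 3.8
  endloop
 endfacet
 facet normal -0.906 -0.365 0.214
  outer loop
   vertex 1.4 0.2 1.6
   vertex 2.0 0.0 3.8
   vertex 0.2 4.0 3.0
  endloop
 endfacet
 facet normal -0.948 -0.211 -0.241
  outer loop
   vertex 1.4 0.2 1.6
   vertex 0.2 4.0 3.0
   vertex 1.0 2.0 1.6
  endloop
 endfacet
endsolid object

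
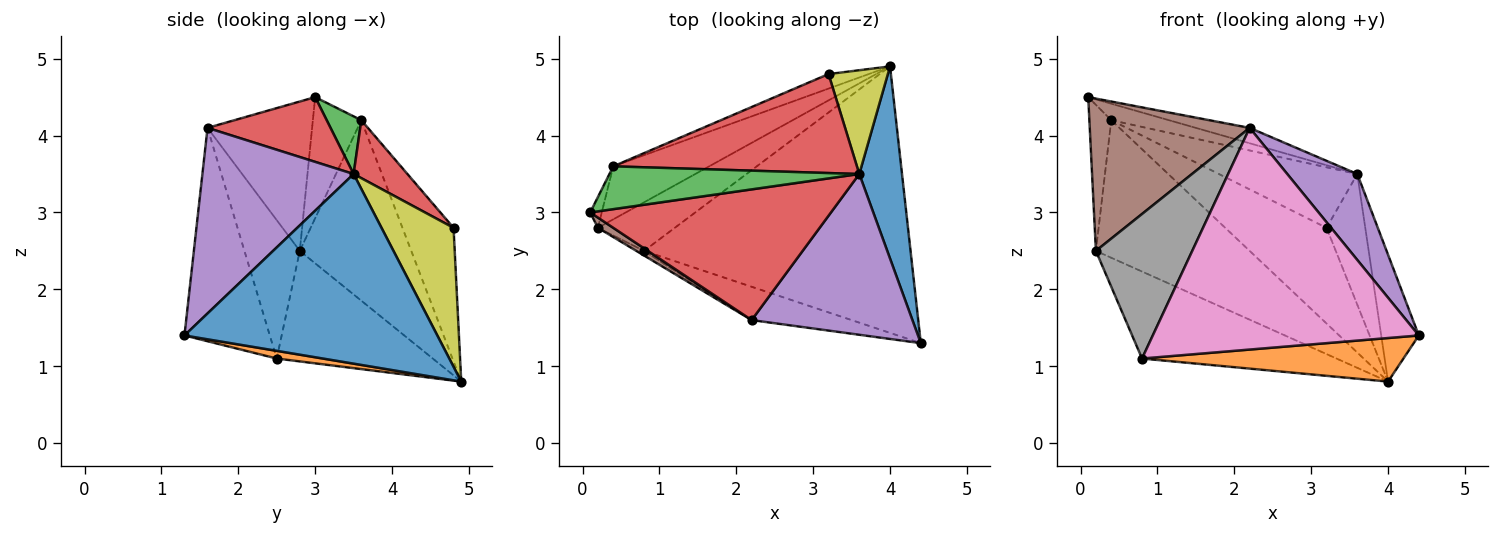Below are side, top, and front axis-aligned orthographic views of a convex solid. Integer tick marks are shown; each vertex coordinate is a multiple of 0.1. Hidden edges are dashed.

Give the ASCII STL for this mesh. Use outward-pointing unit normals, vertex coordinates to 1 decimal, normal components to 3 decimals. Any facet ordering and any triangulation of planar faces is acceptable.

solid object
 facet normal 0.965 0.144 0.217
  outer loop
   vertex 3.6 3.5 3.5
   vertex 4.4 1.3 1.4
   vertex 4.0 4.9 0.8
  endloop
 endfacet
 facet normal 0.028 -0.161 -0.987
  outer loop
   vertex 0.8 2.5 1.1
   vertex 4.0 4.9 0.8
   vertex 4.4 1.3 1.4
  endloop
 endfacet
 facet normal -0.574 0.715 -0.399
  outer loop
   vertex 0.8 2.5 1.1
   vertex 0.2 2.8 2.5
   vertex 4.0 4.9 0.8
  endloop
 endfacet
 facet normal 0.258 0.113 0.960
  outer loop
   vertex 2.2 1.6 4.1
   vertex 3.6 3.5 3.5
   vertex 0.1 3.0 4.5
  endloop
 endfacet
 facet normal 0.713 -0.330 0.618
  outer loop
   vertex 2.2 1.6 4.1
   vertex 4.4 1.3 1.4
   vertex 3.6 3.5 3.5
  endloop
 endfacet
 facet normal -0.546 -0.836 0.056
  outer loop
   vertex 2.2 1.6 4.1
   vertex 0.1 3.0 4.5
   vertex 0.2 2.8 2.5
  endloop
 endfacet
 facet normal -0.302 -0.943 -0.142
  outer loop
   vertex 2.2 1.6 4.1
   vertex 0.8 2.5 1.1
   vertex 4.4 1.3 1.4
  endloop
 endfacet
 facet normal -0.498 -0.867 -0.028
  outer loop
   vertex 2.2 1.6 4.1
   vertex 0.2 2.8 2.5
   vertex 0.8 2.5 1.1
  endloop
 endfacet
 facet normal 0.824 0.443 0.352
  outer loop
   vertex 3.2 4.8 2.8
   vertex 3.6 3.5 3.5
   vertex 4.0 4.9 0.8
  endloop
 endfacet
 facet normal -0.560 0.773 -0.298
  outer loop
   vertex 0.4 3.6 4.2
   vertex 4.0 4.9 0.8
   vertex 0.2 2.8 2.5
  endloop
 endfacet
 facet normal -0.446 0.885 -0.134
  outer loop
   vertex 0.4 3.6 4.2
   vertex 3.2 4.8 2.8
   vertex 4.0 4.9 0.8
  endloop
 endfacet
 facet normal -0.908 0.411 -0.086
  outer loop
   vertex 0.4 3.6 4.2
   vertex 0.2 2.8 2.5
   vertex 0.1 3.0 4.5
  endloop
 endfacet
 facet normal 0.211 0.351 0.912
  outer loop
   vertex 0.4 3.6 4.2
   vertex 0.1 3.0 4.5
   vertex 3.6 3.5 3.5
  endloop
 endfacet
 facet normal 0.199 0.511 0.836
  outer loop
   vertex 0.4 3.6 4.2
   vertex 3.6 3.5 3.5
   vertex 3.2 4.8 2.8
  endloop
 endfacet
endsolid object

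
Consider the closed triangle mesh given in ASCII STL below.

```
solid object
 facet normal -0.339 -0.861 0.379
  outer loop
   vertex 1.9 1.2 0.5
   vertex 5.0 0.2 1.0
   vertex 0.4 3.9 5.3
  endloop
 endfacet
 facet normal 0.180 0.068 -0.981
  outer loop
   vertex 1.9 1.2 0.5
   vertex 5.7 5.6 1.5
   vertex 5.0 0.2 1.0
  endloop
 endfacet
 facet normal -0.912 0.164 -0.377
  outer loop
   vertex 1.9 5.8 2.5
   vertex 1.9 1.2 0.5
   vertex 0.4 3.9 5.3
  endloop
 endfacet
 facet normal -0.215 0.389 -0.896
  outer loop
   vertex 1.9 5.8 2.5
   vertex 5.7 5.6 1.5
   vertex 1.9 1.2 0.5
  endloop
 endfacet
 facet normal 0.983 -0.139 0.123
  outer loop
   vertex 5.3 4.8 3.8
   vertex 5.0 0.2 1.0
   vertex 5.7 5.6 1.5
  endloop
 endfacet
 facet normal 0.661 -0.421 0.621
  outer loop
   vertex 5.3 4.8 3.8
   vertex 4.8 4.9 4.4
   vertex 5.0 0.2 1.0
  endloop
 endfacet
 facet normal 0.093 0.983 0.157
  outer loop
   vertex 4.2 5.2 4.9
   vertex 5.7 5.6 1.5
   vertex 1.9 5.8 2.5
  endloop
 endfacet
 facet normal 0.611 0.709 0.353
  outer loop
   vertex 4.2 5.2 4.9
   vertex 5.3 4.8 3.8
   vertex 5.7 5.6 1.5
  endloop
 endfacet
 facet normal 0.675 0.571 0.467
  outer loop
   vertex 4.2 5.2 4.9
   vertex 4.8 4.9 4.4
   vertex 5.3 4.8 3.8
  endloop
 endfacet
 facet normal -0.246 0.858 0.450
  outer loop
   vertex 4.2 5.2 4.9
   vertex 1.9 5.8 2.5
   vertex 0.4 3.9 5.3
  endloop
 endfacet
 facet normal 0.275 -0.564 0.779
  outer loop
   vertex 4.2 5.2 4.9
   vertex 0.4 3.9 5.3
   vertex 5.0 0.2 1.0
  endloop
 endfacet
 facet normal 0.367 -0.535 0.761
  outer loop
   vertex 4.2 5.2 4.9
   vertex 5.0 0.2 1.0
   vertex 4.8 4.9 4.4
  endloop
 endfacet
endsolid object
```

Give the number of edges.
18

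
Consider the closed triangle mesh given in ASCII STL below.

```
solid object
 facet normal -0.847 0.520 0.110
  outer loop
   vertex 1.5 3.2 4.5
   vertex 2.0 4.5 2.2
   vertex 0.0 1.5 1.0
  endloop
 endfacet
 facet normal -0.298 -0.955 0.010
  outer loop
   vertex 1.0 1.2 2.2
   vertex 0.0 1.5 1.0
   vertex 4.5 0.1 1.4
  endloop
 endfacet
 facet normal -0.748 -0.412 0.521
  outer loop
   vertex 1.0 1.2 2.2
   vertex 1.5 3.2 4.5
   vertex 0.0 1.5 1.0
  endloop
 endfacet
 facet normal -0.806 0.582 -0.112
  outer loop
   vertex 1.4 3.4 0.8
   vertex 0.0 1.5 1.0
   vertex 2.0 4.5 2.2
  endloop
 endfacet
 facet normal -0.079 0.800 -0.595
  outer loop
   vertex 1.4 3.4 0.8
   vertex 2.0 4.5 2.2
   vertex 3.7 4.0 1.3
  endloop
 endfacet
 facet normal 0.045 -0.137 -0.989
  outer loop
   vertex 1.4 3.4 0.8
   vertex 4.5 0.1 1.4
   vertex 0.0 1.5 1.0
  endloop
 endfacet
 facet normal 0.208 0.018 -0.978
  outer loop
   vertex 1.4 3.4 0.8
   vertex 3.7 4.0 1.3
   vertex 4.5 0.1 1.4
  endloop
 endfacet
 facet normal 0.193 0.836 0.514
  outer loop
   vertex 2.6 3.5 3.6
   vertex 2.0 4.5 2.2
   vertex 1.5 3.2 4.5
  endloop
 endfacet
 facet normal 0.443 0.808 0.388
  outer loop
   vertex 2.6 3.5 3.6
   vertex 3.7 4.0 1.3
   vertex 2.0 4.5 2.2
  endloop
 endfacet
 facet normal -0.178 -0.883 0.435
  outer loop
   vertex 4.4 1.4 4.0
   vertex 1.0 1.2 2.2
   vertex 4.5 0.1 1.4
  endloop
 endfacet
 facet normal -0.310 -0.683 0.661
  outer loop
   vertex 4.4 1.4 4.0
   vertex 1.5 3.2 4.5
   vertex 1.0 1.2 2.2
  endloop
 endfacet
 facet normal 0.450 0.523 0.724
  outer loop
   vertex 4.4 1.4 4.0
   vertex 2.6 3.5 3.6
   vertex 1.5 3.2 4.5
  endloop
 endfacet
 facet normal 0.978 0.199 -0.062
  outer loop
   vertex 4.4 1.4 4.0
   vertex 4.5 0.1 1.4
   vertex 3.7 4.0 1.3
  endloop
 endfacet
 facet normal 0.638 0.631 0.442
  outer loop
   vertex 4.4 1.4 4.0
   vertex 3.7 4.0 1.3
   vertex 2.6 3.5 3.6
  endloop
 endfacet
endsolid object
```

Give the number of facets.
14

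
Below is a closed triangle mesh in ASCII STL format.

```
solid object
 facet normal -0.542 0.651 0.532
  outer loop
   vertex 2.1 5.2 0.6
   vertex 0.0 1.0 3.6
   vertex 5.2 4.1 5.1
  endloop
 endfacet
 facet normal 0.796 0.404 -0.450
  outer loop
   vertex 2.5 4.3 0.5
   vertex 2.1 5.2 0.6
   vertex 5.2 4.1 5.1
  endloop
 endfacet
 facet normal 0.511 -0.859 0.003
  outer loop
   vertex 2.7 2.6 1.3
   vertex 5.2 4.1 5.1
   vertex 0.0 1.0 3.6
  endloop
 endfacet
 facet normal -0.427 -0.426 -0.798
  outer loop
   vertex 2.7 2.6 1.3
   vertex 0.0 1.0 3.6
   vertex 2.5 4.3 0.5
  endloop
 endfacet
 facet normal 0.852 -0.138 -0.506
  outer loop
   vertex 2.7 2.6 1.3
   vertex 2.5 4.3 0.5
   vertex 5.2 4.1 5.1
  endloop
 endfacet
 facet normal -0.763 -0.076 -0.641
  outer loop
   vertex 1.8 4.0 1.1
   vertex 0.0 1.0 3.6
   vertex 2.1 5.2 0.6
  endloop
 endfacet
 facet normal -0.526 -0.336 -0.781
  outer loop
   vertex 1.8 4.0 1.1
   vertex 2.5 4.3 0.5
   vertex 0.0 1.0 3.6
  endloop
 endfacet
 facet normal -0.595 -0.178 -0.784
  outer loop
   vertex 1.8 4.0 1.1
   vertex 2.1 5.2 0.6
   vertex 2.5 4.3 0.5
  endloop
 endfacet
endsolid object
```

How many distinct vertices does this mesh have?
6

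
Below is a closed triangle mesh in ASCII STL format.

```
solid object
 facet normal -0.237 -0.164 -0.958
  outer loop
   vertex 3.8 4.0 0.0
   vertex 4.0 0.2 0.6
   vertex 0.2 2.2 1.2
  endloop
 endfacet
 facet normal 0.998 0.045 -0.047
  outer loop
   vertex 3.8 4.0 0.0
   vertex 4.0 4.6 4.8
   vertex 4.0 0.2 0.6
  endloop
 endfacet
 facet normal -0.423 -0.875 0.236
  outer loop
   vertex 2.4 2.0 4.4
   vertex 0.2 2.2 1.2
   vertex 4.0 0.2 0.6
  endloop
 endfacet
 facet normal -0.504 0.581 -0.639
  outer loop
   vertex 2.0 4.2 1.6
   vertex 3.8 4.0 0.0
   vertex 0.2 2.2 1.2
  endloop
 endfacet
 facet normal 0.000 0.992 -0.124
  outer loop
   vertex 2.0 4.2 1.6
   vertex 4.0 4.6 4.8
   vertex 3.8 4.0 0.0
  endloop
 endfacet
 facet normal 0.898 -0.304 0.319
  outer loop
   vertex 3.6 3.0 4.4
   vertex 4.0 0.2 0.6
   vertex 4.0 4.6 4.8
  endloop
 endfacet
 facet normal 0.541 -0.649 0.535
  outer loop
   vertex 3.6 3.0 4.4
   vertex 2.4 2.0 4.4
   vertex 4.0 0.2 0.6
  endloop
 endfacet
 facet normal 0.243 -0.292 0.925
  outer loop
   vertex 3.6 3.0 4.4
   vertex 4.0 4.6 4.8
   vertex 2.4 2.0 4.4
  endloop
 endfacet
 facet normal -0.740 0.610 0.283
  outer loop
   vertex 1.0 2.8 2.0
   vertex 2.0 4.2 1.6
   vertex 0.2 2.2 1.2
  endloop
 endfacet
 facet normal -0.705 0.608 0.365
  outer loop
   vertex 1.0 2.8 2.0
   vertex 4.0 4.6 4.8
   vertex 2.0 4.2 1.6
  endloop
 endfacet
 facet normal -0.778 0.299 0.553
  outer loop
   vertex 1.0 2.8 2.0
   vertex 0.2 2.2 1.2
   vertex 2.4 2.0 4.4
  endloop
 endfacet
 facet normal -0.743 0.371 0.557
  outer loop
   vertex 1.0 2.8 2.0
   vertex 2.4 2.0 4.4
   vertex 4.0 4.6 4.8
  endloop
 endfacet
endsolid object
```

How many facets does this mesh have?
12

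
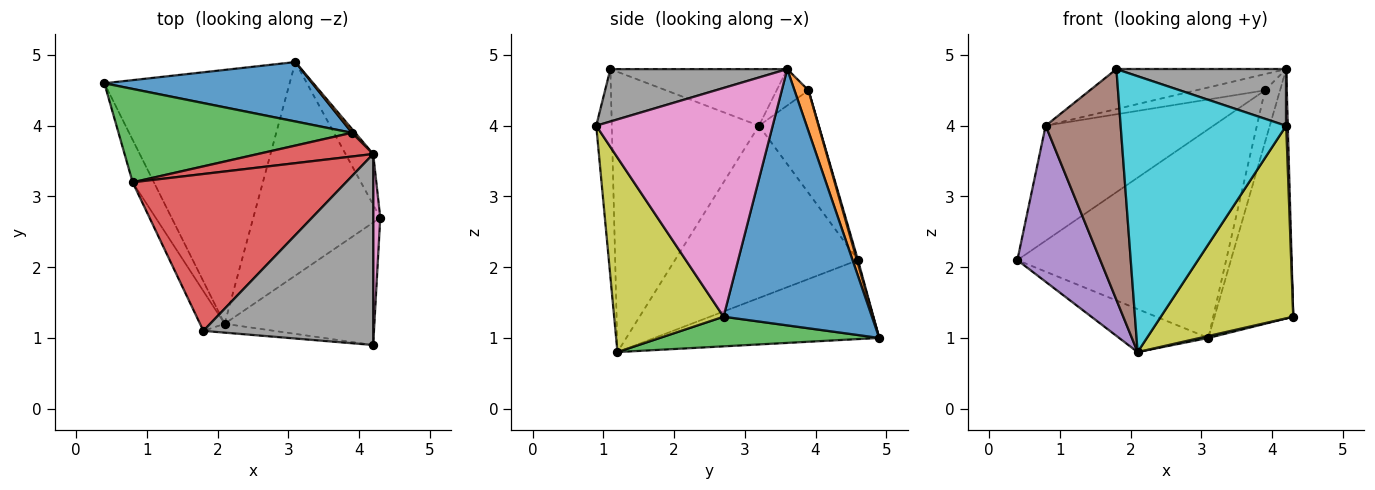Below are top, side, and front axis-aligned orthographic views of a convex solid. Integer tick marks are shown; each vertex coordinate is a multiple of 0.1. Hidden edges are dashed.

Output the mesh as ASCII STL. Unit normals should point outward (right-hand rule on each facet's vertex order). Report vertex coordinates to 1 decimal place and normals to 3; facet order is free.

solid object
 facet normal 0.879 0.467 -0.095
  outer loop
   vertex 3.1 4.9 1.0
   vertex 4.2 3.6 4.8
   vertex 4.3 2.7 1.3
  endloop
 endfacet
 facet normal -0.387 0.154 -0.909
  outer loop
   vertex 3.1 4.9 1.0
   vertex 2.1 1.2 0.8
   vertex 0.4 4.6 2.1
  endloop
 endfacet
 facet normal 0.227 -0.009 -0.974
  outer loop
   vertex 3.1 4.9 1.0
   vertex 4.3 2.7 1.3
   vertex 2.1 1.2 0.8
  endloop
 endfacet
 facet normal -0.249 0.239 0.939
  outer loop
   vertex 0.8 3.2 4.0
   vertex 1.8 1.1 4.8
   vertex 4.2 3.6 4.8
  endloop
 endfacet
 facet normal -0.905 -0.410 -0.112
  outer loop
   vertex 0.8 3.2 4.0
   vertex 0.4 4.6 2.1
   vertex 2.1 1.2 0.8
  endloop
 endfacet
 facet normal -0.888 -0.453 -0.078
  outer loop
   vertex 0.8 3.2 4.0
   vertex 2.1 1.2 0.8
   vertex 1.8 1.1 4.8
  endloop
 endfacet
 facet normal 0.999 -0.009 0.031
  outer loop
   vertex 4.2 0.9 4.0
   vertex 4.3 2.7 1.3
   vertex 4.2 3.6 4.8
  endloop
 endfacet
 facet normal 0.284 -0.272 0.919
  outer loop
   vertex 4.2 0.9 4.0
   vertex 4.2 3.6 4.8
   vertex 1.8 1.1 4.8
  endloop
 endfacet
 facet normal 0.572 -0.692 -0.440
  outer loop
   vertex 4.2 0.9 4.0
   vertex 2.1 1.2 0.8
   vertex 4.3 2.7 1.3
  endloop
 endfacet
 facet normal -0.094 -0.995 -0.032
  outer loop
   vertex 4.2 0.9 4.0
   vertex 1.8 1.1 4.8
   vertex 2.1 1.2 0.8
  endloop
 endfacet
 facet normal 0.005 0.962 0.274
  outer loop
   vertex 3.9 3.9 4.5
   vertex 3.1 4.9 1.0
   vertex 0.4 4.6 2.1
  endloop
 endfacet
 facet normal 0.678 0.733 0.054
  outer loop
   vertex 3.9 3.9 4.5
   vertex 4.2 3.6 4.8
   vertex 3.1 4.9 1.0
  endloop
 endfacet
 facet normal -0.267 0.748 0.607
  outer loop
   vertex 3.9 3.9 4.5
   vertex 0.4 4.6 2.1
   vertex 0.8 3.2 4.0
  endloop
 endfacet
 facet normal -0.252 0.546 0.799
  outer loop
   vertex 3.9 3.9 4.5
   vertex 0.8 3.2 4.0
   vertex 4.2 3.6 4.8
  endloop
 endfacet
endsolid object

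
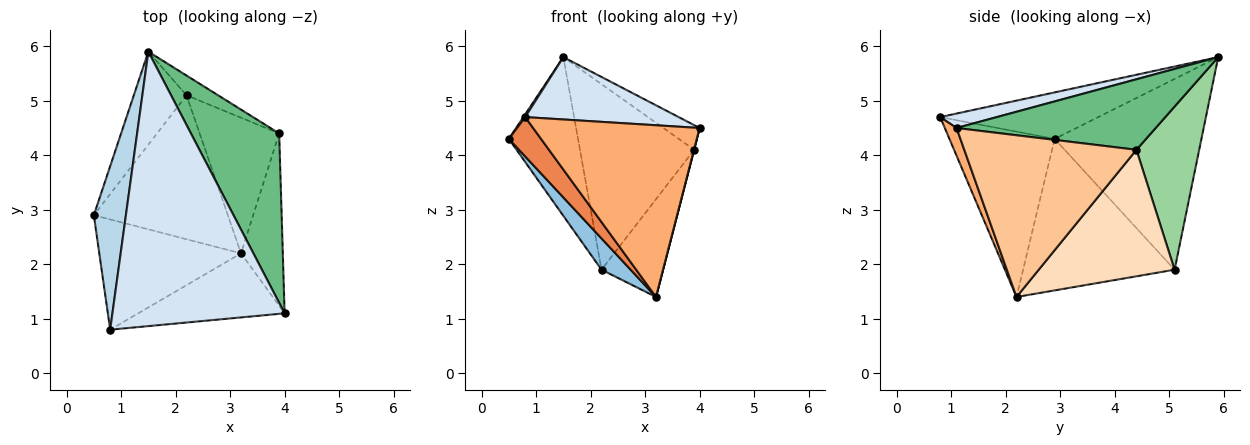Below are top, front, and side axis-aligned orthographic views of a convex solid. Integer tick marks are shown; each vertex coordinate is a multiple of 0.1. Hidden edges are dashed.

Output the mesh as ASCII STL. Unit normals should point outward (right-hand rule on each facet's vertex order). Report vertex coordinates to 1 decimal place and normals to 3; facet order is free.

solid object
 facet normal -0.878 0.414 -0.242
  outer loop
   vertex 2.2 5.1 1.9
   vertex 0.5 2.9 4.3
   vertex 1.5 5.9 5.8
  endloop
 endfacet
 facet normal -0.741 -0.143 -0.656
  outer loop
   vertex 2.2 5.1 1.9
   vertex 3.2 2.2 1.4
   vertex 0.5 2.9 4.3
  endloop
 endfacet
 facet normal -0.823 -0.009 0.568
  outer loop
   vertex 0.8 0.8 4.7
   vertex 1.5 5.9 5.8
   vertex 0.5 2.9 4.3
  endloop
 endfacet
 facet normal 0.081 -0.221 0.972
  outer loop
   vertex 0.8 0.8 4.7
   vertex 4.0 1.1 4.5
   vertex 1.5 5.9 5.8
  endloop
 endfacet
 facet normal -0.740 -0.226 -0.634
  outer loop
   vertex 0.8 0.8 4.7
   vertex 0.5 2.9 4.3
   vertex 3.2 2.2 1.4
  endloop
 endfacet
 facet normal 0.066 -0.935 -0.349
  outer loop
   vertex 0.8 0.8 4.7
   vertex 3.2 2.2 1.4
   vertex 4.0 1.1 4.5
  endloop
 endfacet
 facet normal 0.968 -0.001 -0.250
  outer loop
   vertex 3.9 4.4 4.1
   vertex 4.0 1.1 4.5
   vertex 3.2 2.2 1.4
  endloop
 endfacet
 facet normal 0.790 0.358 -0.497
  outer loop
   vertex 3.9 4.4 4.1
   vertex 3.2 2.2 1.4
   vertex 2.2 5.1 1.9
  endloop
 endfacet
 facet normal 0.620 0.113 0.776
  outer loop
   vertex 3.9 4.4 4.1
   vertex 1.5 5.9 5.8
   vertex 4.0 1.1 4.5
  endloop
 endfacet
 facet normal 0.480 0.873 -0.093
  outer loop
   vertex 3.9 4.4 4.1
   vertex 2.2 5.1 1.9
   vertex 1.5 5.9 5.8
  endloop
 endfacet
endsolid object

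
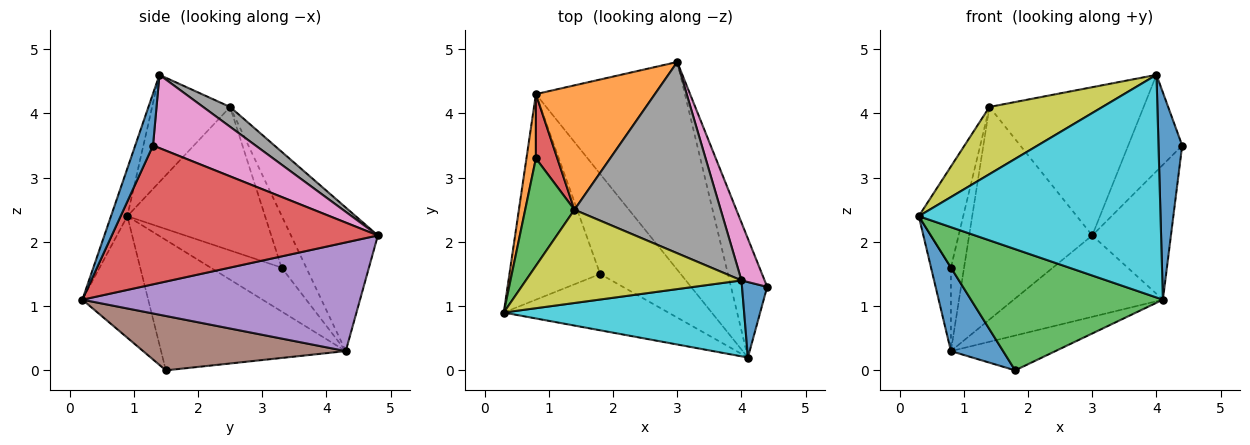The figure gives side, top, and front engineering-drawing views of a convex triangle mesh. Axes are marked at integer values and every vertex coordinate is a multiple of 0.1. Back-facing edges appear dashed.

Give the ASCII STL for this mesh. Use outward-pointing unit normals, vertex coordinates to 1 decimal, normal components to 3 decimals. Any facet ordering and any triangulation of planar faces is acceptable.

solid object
 facet normal -0.800 -0.226 -0.556
  outer loop
   vertex 0.8 4.3 0.3
   vertex 1.8 1.5 0.0
   vertex 0.3 0.9 2.4
  endloop
 endfacet
 facet normal -0.520 0.737 0.431
  outer loop
   vertex 1.4 2.5 4.1
   vertex 3.0 4.8 2.1
   vertex 0.8 4.3 0.3
  endloop
 endfacet
 facet normal -0.297 -0.866 -0.402
  outer loop
   vertex 4.1 0.2 1.1
   vertex 0.3 0.9 2.4
   vertex 1.8 1.5 0.0
  endloop
 endfacet
 facet normal 0.930 0.275 -0.242
  outer loop
   vertex 4.1 0.2 1.1
   vertex 3.0 4.8 2.1
   vertex 4.4 1.3 3.5
  endloop
 endfacet
 facet normal 0.562 0.302 -0.770
  outer loop
   vertex 4.1 0.2 1.1
   vertex 0.8 4.3 0.3
   vertex 3.0 4.8 2.1
  endloop
 endfacet
 facet normal 0.538 0.277 -0.796
  outer loop
   vertex 4.1 0.2 1.1
   vertex 1.8 1.5 0.0
   vertex 0.8 4.3 0.3
  endloop
 endfacet
 facet normal 0.852 0.449 0.269
  outer loop
   vertex 4.0 1.4 4.6
   vertex 4.4 1.3 3.5
   vertex 3.0 4.8 2.1
  endloop
 endfacet
 facet normal 0.107 0.609 0.786
  outer loop
   vertex 4.0 1.4 4.6
   vertex 3.0 4.8 2.1
   vertex 1.4 2.5 4.1
  endloop
 endfacet
 facet normal -0.374 -0.542 0.752
  outer loop
   vertex 4.0 1.4 4.6
   vertex 1.4 2.5 4.1
   vertex 0.3 0.9 2.4
  endloop
 endfacet
 facet normal -0.064 -0.945 0.322
  outer loop
   vertex 4.0 1.4 4.6
   vertex 0.3 0.9 2.4
   vertex 4.1 0.2 1.1
  endloop
 endfacet
 facet normal 0.577 -0.767 0.280
  outer loop
   vertex 4.0 1.4 4.6
   vertex 4.1 0.2 1.1
   vertex 4.4 1.3 3.5
  endloop
 endfacet
 facet normal -0.943 0.264 0.203
  outer loop
   vertex 0.8 3.3 1.6
   vertex 0.8 4.3 0.3
   vertex 0.3 0.9 2.4
  endloop
 endfacet
 facet normal -0.905 0.292 0.311
  outer loop
   vertex 0.8 3.3 1.6
   vertex 0.3 0.9 2.4
   vertex 1.4 2.5 4.1
  endloop
 endfacet
 facet normal -0.829 0.443 0.341
  outer loop
   vertex 0.8 3.3 1.6
   vertex 1.4 2.5 4.1
   vertex 0.8 4.3 0.3
  endloop
 endfacet
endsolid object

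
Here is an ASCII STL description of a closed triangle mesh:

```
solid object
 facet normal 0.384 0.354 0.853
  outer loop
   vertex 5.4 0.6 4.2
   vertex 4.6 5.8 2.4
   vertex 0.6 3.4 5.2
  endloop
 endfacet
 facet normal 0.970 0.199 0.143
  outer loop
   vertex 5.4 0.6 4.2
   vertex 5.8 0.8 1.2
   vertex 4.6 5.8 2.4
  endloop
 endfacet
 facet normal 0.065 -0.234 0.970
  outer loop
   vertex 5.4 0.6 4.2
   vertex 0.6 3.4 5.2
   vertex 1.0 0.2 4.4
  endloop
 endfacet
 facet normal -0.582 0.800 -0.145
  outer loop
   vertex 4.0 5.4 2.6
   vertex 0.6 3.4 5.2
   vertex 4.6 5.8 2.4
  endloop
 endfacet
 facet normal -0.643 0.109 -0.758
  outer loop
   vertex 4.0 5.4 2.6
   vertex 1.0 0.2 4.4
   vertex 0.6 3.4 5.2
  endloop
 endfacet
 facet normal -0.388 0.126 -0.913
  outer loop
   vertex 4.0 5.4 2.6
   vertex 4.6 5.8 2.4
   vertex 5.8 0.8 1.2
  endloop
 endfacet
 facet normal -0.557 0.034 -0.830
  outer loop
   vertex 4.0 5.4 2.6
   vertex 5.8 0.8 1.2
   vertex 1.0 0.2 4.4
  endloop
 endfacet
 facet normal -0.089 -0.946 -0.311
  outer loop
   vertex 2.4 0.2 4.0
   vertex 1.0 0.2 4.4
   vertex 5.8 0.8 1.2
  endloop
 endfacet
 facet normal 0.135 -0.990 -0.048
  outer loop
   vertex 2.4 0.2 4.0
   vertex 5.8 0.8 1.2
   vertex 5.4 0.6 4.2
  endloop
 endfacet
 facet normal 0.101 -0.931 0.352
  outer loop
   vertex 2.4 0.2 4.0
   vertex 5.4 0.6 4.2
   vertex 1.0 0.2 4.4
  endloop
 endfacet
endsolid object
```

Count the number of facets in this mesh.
10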